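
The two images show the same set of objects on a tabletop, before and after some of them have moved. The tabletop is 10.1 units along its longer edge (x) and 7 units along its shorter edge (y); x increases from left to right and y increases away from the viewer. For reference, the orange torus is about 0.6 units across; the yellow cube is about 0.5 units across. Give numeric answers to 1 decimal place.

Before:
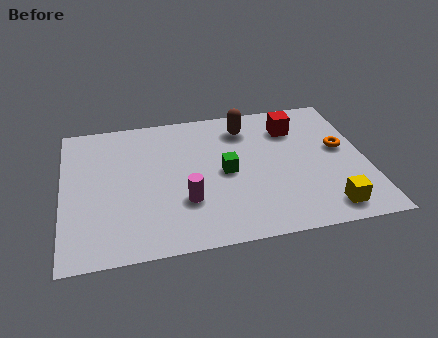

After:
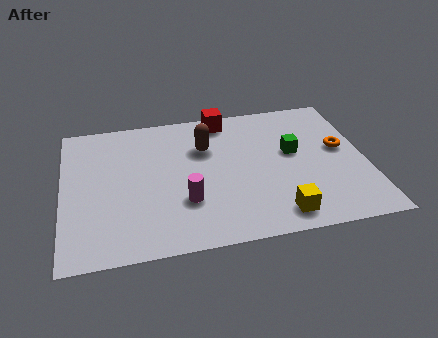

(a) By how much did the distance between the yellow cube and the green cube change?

-0.9

They were about 4.0 units apart before and 3.1 after — 0.9 units closer together.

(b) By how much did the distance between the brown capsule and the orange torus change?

+1.1

They were about 3.5 units apart before and 4.6 after — 1.1 units further apart.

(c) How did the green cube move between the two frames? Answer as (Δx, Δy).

(2.3, 0.6)

The green cube started near (5.4, 3.4) and ended near (7.7, 4.0).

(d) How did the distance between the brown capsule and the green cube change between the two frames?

+0.7

Before: roughly 2.3 units apart; after: 3.0. That's 0.7 units further apart.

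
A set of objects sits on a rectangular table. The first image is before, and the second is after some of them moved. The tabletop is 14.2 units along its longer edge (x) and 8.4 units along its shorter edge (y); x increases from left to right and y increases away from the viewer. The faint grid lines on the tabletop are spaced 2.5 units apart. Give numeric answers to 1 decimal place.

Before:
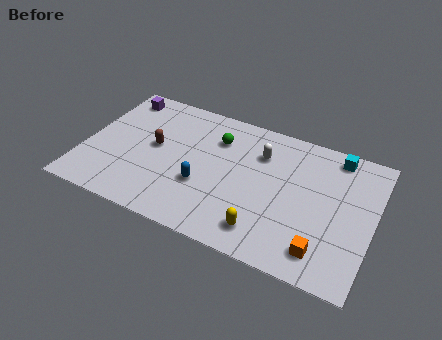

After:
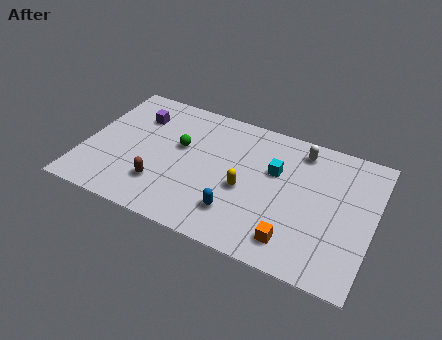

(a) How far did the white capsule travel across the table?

2.1

The white capsule was near (8.5, 6.1) before and (10.4, 7.1) after, so it travelled √(1.9² + 1.0²) ≈ 2.1 units.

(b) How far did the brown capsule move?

2.4

From (3.4, 4.5) to (4.0, 2.2), the brown capsule covered √(0.6² + 2.3²) ≈ 2.4 units.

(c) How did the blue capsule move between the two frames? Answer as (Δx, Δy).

(1.8, -1.0)

The blue capsule was at about (6.0, 3.0) and moved to about (7.8, 2.0).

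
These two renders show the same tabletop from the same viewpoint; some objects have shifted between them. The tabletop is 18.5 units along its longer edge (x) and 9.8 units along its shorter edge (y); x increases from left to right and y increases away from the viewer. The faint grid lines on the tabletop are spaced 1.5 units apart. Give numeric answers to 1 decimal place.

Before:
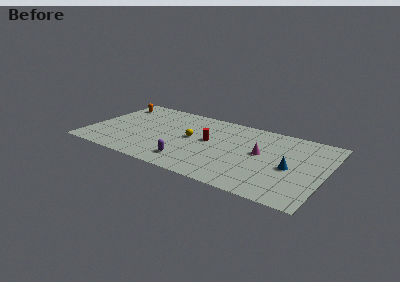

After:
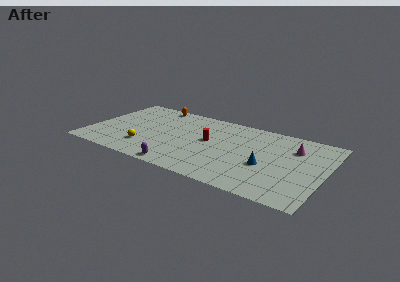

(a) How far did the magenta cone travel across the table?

2.9

The magenta cone was near (13.5, 5.4) before and (15.9, 7.1) after, so it travelled √(2.4² + 1.7²) ≈ 2.9 units.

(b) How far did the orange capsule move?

3.4

The orange capsule was near (1.2, 7.9) before and (4.4, 8.9) after, so it travelled √(3.2² + 1.0²) ≈ 3.4 units.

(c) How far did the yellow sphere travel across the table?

4.3

The yellow sphere moved from about (8.0, 5.2) to (4.7, 2.5), a distance of √(3.3² + 2.7²) ≈ 4.3.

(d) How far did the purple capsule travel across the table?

1.1

The purple capsule moved from about (8.3, 1.9) to (7.8, 0.9), a distance of √(0.5² + 1.0²) ≈ 1.1.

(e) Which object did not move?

the red cylinder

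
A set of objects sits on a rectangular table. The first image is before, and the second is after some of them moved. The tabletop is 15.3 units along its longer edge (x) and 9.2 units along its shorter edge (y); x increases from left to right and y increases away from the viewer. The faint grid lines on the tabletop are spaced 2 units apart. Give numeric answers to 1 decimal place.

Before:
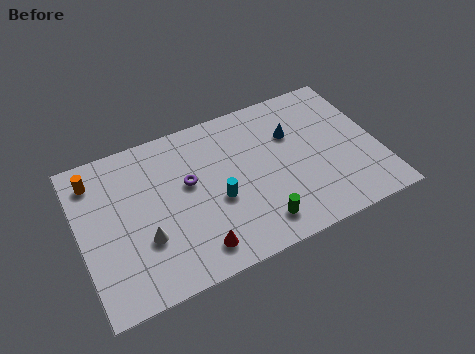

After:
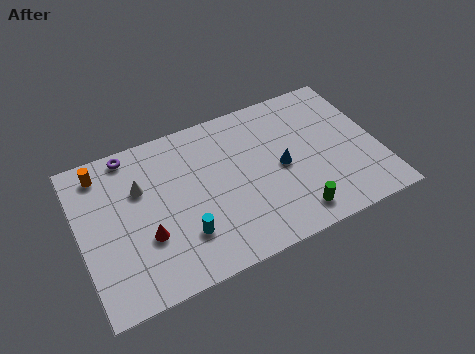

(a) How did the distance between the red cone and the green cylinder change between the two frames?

+4.3

The distance was about 3.2 in the first image and 7.5 in the second, so they moved 4.3 units further apart.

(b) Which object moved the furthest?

the purple torus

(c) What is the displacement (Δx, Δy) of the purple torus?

(-2.7, 2.9)

The purple torus was at about (5.6, 5.4) and moved to about (2.9, 8.3).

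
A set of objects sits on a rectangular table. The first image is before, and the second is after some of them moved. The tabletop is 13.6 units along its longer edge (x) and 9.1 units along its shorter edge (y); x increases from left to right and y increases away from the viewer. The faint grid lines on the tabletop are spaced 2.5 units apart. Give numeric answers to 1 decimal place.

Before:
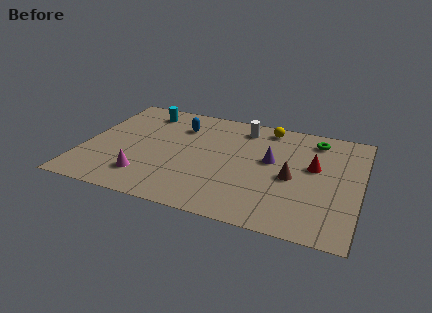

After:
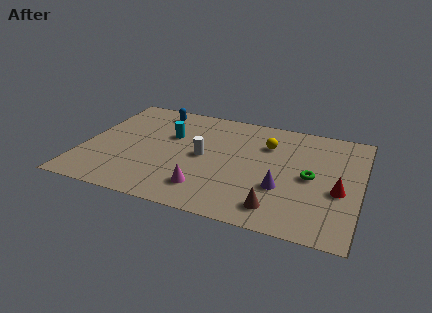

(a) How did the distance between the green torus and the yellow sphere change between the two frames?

+0.7

Before: roughly 2.4 units apart; after: 3.1. That's 0.7 units further apart.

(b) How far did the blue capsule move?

1.7

The blue capsule was near (4.5, 6.8) before and (3.1, 7.8) after, so it travelled √(1.4² + 1.0²) ≈ 1.7 units.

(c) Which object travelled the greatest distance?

the white cylinder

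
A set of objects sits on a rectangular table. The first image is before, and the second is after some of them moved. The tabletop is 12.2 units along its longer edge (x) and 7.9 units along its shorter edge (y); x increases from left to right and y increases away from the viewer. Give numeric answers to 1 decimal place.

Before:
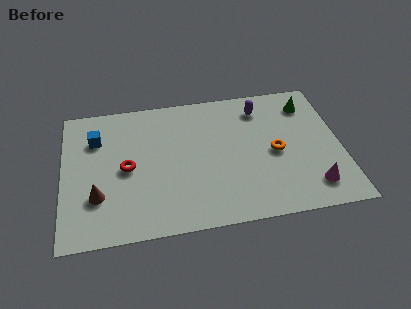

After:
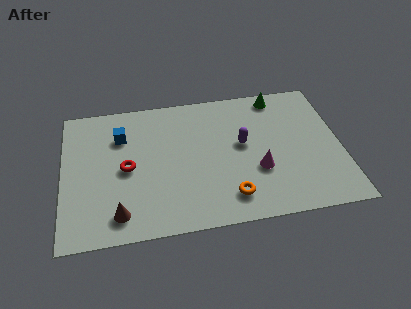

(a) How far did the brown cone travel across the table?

1.4

The brown cone moved from about (1.5, 2.4) to (2.4, 1.3), a distance of √(0.9² + 1.1²) ≈ 1.4.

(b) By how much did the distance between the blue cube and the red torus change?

-0.4

They were about 2.3 units apart before and 1.9 after — 0.4 units closer together.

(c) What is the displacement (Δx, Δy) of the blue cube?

(1.1, 0.0)

The blue cube started near (1.5, 5.7) and ended near (2.6, 5.7).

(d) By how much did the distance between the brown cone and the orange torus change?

-3.1

They were about 7.9 units apart before and 4.8 after — 3.1 units closer together.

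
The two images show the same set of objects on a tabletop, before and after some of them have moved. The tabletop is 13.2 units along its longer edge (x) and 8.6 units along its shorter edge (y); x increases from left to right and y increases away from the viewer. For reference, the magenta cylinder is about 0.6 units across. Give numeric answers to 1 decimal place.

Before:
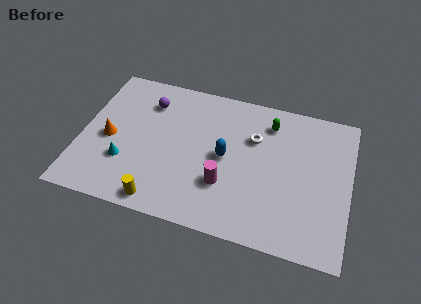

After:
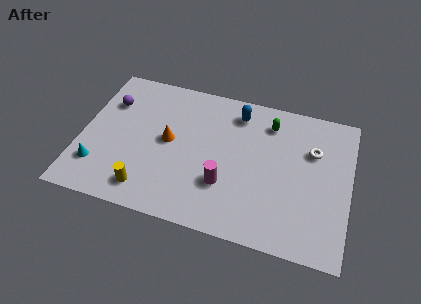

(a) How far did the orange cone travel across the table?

3.0

From (1.4, 3.9) to (4.3, 4.5), the orange cone covered √(2.9² + 0.6²) ≈ 3.0 units.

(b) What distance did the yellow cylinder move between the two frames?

0.9

From (4.2, 0.9) to (3.5, 1.4), the yellow cylinder covered √(0.7² + 0.5²) ≈ 0.9 units.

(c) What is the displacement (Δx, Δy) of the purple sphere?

(-1.9, -0.5)

The purple sphere started near (3.1, 6.6) and ended near (1.2, 6.1).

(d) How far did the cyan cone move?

1.4

The cyan cone moved from about (2.3, 2.7) to (1.0, 2.1), a distance of √(1.3² + 0.6²) ≈ 1.4.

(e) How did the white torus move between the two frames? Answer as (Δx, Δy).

(2.9, 0.0)

From the two frames, the white torus sits at roughly (8.4, 5.8) before and (11.3, 5.8) after.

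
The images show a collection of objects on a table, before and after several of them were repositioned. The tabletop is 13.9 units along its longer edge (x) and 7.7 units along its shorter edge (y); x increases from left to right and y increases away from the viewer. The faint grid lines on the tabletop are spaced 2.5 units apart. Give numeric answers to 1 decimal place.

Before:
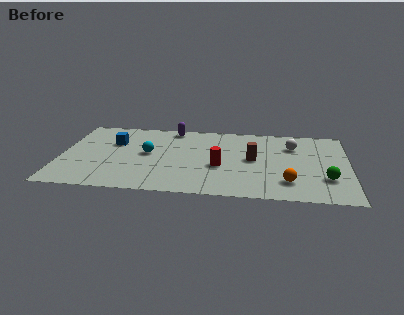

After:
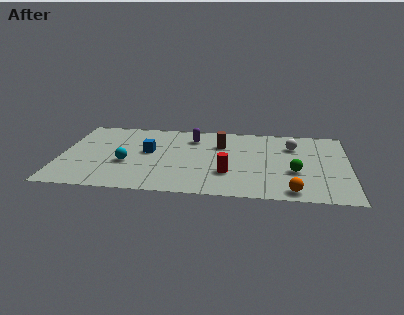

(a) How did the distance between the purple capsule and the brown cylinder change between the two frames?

-3.4

The distance was about 4.9 in the first image and 1.5 in the second, so they moved 3.4 units closer together.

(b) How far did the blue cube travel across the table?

1.9

From (2.5, 5.1) to (4.2, 4.3), the blue cube covered √(1.7² + 0.8²) ≈ 1.9 units.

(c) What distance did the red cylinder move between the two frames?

0.8

From (7.7, 3.1) to (8.1, 2.4), the red cylinder covered √(0.4² + 0.7²) ≈ 0.8 units.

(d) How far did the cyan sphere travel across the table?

1.5

The cyan sphere moved from about (4.2, 4.1) to (3.2, 3.0), a distance of √(1.0² + 1.1²) ≈ 1.5.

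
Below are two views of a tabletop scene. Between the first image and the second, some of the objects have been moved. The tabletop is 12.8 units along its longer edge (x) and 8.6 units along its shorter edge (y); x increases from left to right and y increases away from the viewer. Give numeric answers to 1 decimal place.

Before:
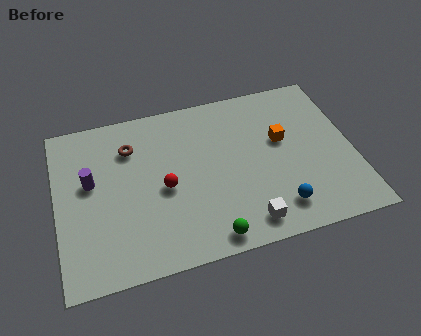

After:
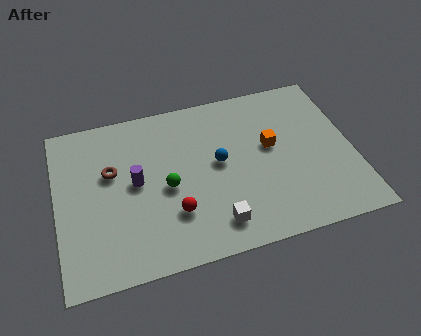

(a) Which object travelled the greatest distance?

the blue sphere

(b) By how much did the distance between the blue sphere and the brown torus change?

-3.0

Before: roughly 7.7 units apart; after: 4.7. That's 3.0 units closer together.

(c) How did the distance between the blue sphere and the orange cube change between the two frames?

-1.2

The distance was about 3.5 in the first image and 2.3 in the second, so they moved 1.2 units closer together.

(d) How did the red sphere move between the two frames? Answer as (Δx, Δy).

(0.3, -1.4)

From the two frames, the red sphere sits at roughly (4.6, 3.9) before and (4.9, 2.5) after.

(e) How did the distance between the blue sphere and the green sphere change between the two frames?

-0.7

Before: roughly 3.1 units apart; after: 2.4. That's 0.7 units closer together.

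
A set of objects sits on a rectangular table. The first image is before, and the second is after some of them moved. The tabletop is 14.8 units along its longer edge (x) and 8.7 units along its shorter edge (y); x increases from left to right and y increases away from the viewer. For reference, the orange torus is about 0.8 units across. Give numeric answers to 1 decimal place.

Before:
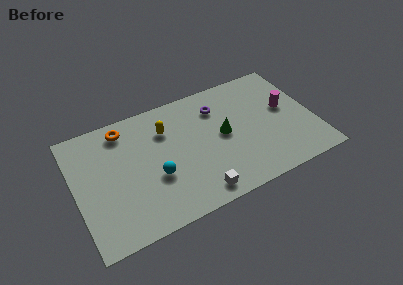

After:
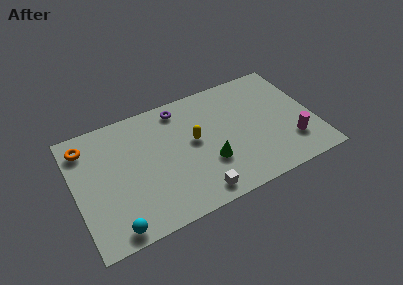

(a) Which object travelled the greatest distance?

the cyan sphere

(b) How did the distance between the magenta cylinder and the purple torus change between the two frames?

+3.8

The distance was about 4.4 in the first image and 8.2 in the second, so they moved 3.8 units further apart.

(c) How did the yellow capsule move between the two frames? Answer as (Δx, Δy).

(1.6, -1.5)

The yellow capsule started near (5.8, 6.3) and ended near (7.4, 4.8).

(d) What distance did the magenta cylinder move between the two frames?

2.6

The magenta cylinder was near (13.2, 4.9) before and (13.2, 2.3) after, so it travelled √(0.0² + 2.6²) ≈ 2.6 units.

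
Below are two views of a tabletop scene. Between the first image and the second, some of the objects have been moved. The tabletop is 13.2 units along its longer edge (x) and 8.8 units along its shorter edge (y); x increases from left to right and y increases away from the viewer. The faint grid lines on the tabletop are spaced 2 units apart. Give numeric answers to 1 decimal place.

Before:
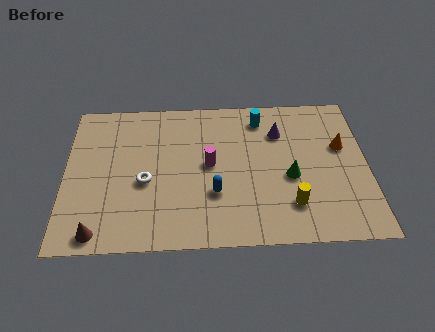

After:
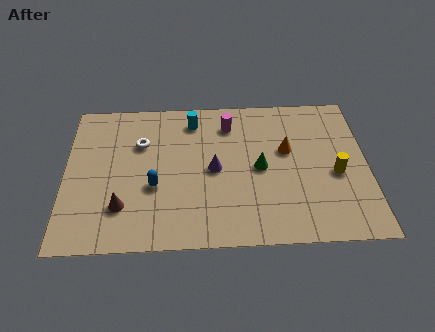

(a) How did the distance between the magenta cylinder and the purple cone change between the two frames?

-0.8

They were about 3.6 units apart before and 2.8 after — 0.8 units closer together.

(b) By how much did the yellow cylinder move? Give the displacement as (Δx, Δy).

(2.0, 1.7)

The yellow cylinder started near (9.8, 2.1) and ended near (11.8, 3.8).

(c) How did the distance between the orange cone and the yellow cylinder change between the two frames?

-1.4

The distance was about 4.0 in the first image and 2.6 in the second, so they moved 1.4 units closer together.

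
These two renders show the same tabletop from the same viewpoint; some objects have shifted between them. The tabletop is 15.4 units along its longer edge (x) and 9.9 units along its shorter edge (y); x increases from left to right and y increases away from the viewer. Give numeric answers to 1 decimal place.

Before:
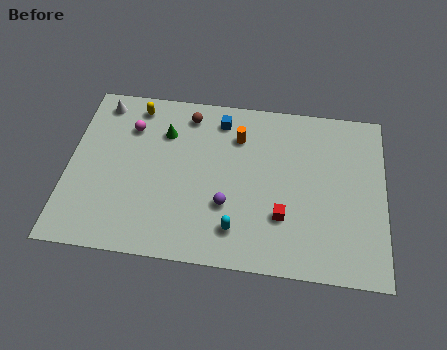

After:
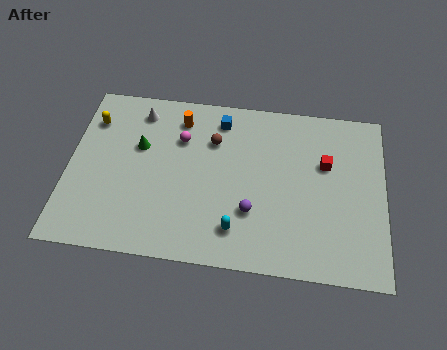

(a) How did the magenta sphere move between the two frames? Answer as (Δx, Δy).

(2.5, -0.4)

The magenta sphere started near (2.9, 7.3) and ended near (5.4, 6.9).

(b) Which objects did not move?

the cyan capsule and the blue cube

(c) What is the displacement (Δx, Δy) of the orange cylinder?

(-2.9, 0.7)

The orange cylinder was at about (8.2, 7.4) and moved to about (5.3, 8.1).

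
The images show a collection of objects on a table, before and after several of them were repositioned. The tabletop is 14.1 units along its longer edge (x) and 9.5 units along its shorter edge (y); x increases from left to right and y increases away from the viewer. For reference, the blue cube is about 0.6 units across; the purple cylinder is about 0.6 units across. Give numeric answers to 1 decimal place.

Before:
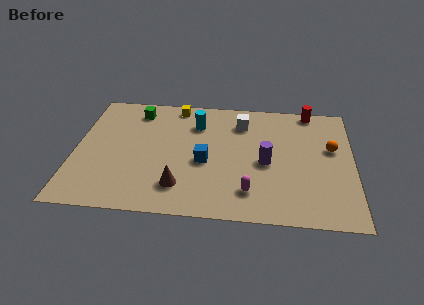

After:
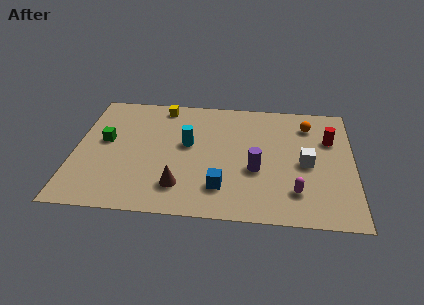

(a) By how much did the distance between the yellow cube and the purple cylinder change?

+0.5

The distance was about 6.3 in the first image and 6.8 in the second, so they moved 0.5 units further apart.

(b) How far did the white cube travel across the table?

4.5

The white cube moved from about (8.4, 7.4) to (11.7, 4.4), a distance of √(3.3² + 3.0²) ≈ 4.5.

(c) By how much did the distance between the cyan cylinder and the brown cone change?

-1.7

They were about 5.0 units apart before and 3.3 after — 1.7 units closer together.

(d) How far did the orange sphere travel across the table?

2.2

From (13.0, 5.7) to (11.8, 7.5), the orange sphere covered √(1.2² + 1.8²) ≈ 2.2 units.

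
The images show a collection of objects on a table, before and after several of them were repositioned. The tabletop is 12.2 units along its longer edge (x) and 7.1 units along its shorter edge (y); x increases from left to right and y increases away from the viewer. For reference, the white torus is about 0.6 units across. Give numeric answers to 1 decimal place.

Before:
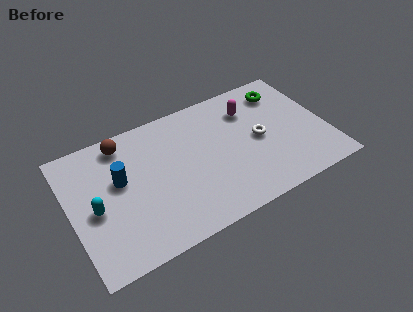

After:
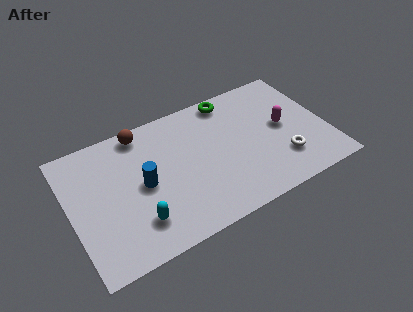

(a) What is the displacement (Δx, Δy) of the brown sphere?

(0.9, 0.2)

The brown sphere was at about (2.8, 6.1) and moved to about (3.7, 6.3).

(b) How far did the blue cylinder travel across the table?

1.2

The blue cylinder was near (2.4, 4.2) before and (3.4, 3.5) after, so it travelled √(1.0² + 0.7²) ≈ 1.2 units.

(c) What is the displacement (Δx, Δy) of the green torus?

(-2.5, 0.6)

The green torus was at about (10.5, 5.7) and moved to about (8.0, 6.3).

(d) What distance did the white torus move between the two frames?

1.8

From (9.0, 3.5) to (9.9, 1.9), the white torus covered √(0.9² + 1.6²) ≈ 1.8 units.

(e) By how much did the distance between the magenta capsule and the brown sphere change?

+0.9

The distance was about 6.1 in the first image and 7.0 in the second, so they moved 0.9 units further apart.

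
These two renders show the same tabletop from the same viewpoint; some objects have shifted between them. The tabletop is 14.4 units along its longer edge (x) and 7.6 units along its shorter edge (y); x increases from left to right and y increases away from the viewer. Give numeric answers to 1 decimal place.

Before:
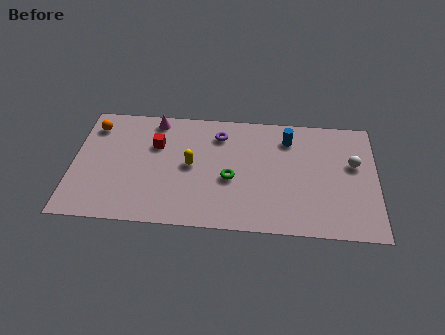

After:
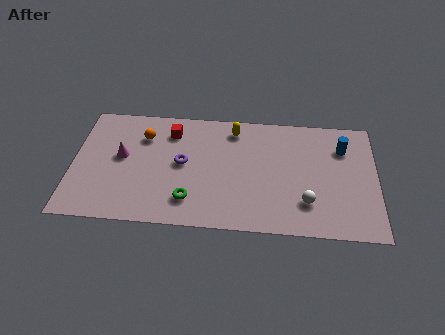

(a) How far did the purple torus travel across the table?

2.6

From (6.9, 6.0) to (5.2, 4.0), the purple torus covered √(1.7² + 2.0²) ≈ 2.6 units.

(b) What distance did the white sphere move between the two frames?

3.4

The white sphere was near (13.3, 4.6) before and (11.1, 2.0) after, so it travelled √(2.2² + 2.6²) ≈ 3.4 units.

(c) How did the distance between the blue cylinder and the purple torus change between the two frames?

+4.5

The distance was about 3.3 in the first image and 7.8 in the second, so they moved 4.5 units further apart.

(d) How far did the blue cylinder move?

2.6

The blue cylinder was near (10.2, 6.0) before and (12.8, 5.6) after, so it travelled √(2.6² + 0.4²) ≈ 2.6 units.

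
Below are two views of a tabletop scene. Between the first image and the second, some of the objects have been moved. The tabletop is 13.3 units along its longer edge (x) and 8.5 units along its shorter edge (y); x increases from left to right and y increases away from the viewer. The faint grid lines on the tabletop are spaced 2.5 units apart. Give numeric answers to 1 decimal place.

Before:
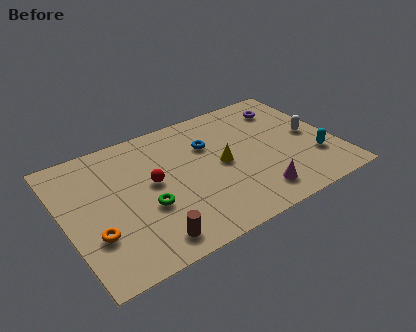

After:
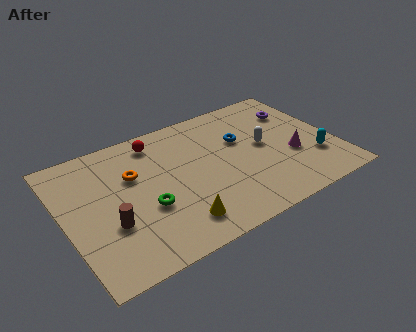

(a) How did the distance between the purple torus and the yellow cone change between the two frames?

+3.8

Before: roughly 4.5 units apart; after: 8.3. That's 3.8 units further apart.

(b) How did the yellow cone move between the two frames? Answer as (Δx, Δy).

(-2.7, -2.6)

The yellow cone started near (7.7, 4.2) and ended near (5.0, 1.6).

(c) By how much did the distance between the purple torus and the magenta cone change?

-2.7

They were about 5.8 units apart before and 3.1 after — 2.7 units closer together.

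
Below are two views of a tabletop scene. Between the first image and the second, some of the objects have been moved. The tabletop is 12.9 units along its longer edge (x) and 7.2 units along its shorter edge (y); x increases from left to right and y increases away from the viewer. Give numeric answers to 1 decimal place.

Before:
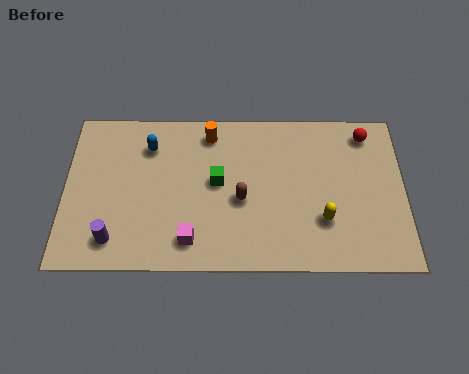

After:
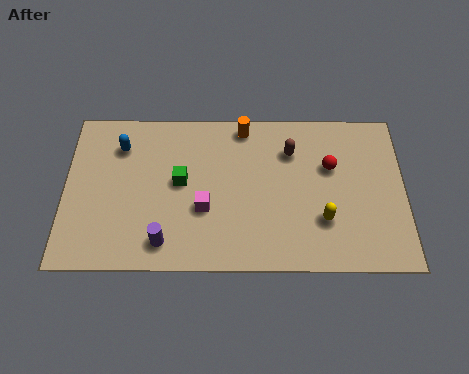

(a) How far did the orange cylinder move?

1.3

The orange cylinder moved from about (5.5, 6.1) to (6.8, 6.4), a distance of √(1.3² + 0.3²) ≈ 1.3.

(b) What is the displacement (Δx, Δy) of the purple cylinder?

(1.9, -0.1)

From the two frames, the purple cylinder sits at roughly (1.9, 1.3) before and (3.8, 1.2) after.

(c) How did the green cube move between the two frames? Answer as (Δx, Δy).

(-1.4, 0.0)

The green cube was at about (5.8, 3.9) and moved to about (4.4, 3.9).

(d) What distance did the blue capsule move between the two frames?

1.1

The blue capsule was near (3.2, 5.5) before and (2.1, 5.5) after, so it travelled √(1.1² + 0.0²) ≈ 1.1 units.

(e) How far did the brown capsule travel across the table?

2.9

From (6.7, 3.1) to (8.6, 5.3), the brown capsule covered √(1.9² + 2.2²) ≈ 2.9 units.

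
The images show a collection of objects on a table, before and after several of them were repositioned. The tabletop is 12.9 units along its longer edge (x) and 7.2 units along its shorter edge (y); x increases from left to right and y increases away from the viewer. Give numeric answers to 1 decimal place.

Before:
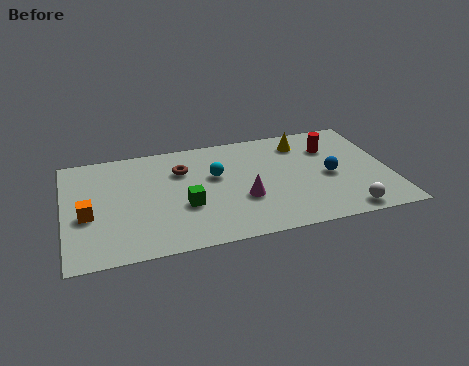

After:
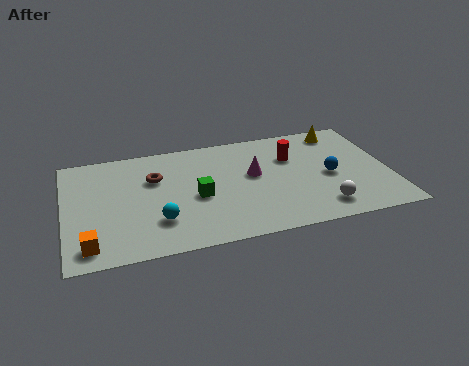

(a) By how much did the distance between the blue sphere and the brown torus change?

+1.0

Before: roughly 6.1 units apart; after: 7.1. That's 1.0 units further apart.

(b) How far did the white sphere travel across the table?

1.0

The white sphere was near (10.9, 0.8) before and (10.0, 1.3) after, so it travelled √(0.9² + 0.5²) ≈ 1.0 units.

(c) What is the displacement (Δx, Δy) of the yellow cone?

(1.6, 0.4)

From the two frames, the yellow cone sits at roughly (9.6, 5.8) before and (11.2, 6.2) after.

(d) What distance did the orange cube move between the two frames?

1.9

The orange cube moved from about (0.9, 3.0) to (0.9, 1.1), a distance of √(0.0² + 1.9²) ≈ 1.9.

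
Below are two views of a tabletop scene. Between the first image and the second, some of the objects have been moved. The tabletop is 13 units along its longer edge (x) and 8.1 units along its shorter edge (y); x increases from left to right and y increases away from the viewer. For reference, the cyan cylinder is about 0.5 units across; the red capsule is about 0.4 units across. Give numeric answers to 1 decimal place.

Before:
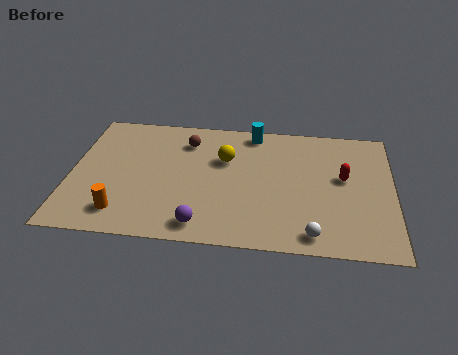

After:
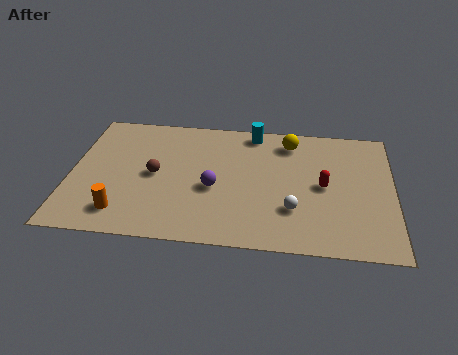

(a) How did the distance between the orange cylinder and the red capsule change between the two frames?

-0.9

Before: roughly 9.3 units apart; after: 8.4. That's 0.9 units closer together.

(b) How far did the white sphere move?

1.6

From (9.8, 1.0) to (9.0, 2.4), the white sphere covered √(0.8² + 1.4²) ≈ 1.6 units.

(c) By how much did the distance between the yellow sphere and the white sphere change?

-1.3

They were about 5.6 units apart before and 4.3 after — 1.3 units closer together.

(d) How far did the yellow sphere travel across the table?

3.0

The yellow sphere was near (6.2, 5.3) before and (8.8, 6.7) after, so it travelled √(2.6² + 1.4²) ≈ 3.0 units.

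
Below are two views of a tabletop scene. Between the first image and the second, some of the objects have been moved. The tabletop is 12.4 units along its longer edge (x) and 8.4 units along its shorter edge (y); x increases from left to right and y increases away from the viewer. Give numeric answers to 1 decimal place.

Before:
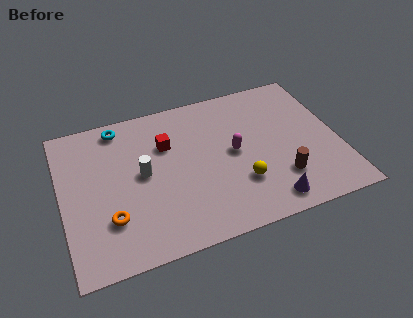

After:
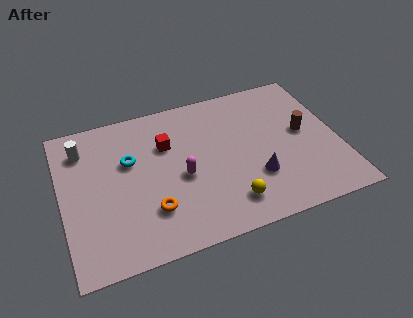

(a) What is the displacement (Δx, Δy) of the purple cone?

(-0.4, 1.5)

From the two frames, the purple cone sits at roughly (8.9, 1.1) before and (8.5, 2.6) after.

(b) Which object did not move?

the red cube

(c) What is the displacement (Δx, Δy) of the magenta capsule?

(-2.4, -0.6)

The magenta capsule started near (7.7, 4.3) and ended near (5.3, 3.7).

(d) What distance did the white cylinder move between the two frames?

3.3

The white cylinder moved from about (3.6, 4.4) to (1.1, 6.6), a distance of √(2.5² + 2.2²) ≈ 3.3.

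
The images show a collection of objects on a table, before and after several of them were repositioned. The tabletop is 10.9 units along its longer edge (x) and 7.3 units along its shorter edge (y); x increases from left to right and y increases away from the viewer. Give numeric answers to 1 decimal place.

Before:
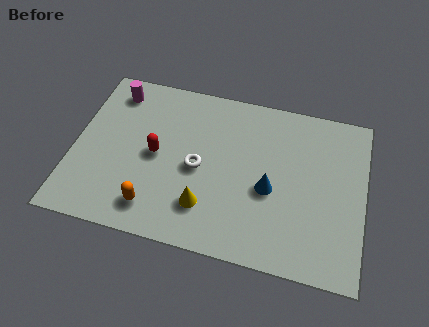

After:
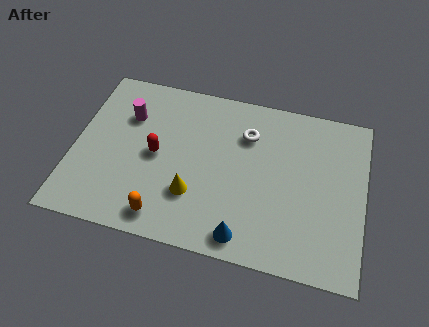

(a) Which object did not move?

the red capsule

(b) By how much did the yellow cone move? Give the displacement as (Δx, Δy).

(-0.5, 0.4)

The yellow cone was at about (5.1, 1.8) and moved to about (4.6, 2.2).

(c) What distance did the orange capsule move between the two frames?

0.5

The orange capsule was near (3.2, 1.3) before and (3.6, 1.0) after, so it travelled √(0.4² + 0.3²) ≈ 0.5 units.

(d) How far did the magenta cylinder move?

1.2

The magenta cylinder moved from about (1.3, 6.1) to (1.9, 5.1), a distance of √(0.6² + 1.0²) ≈ 1.2.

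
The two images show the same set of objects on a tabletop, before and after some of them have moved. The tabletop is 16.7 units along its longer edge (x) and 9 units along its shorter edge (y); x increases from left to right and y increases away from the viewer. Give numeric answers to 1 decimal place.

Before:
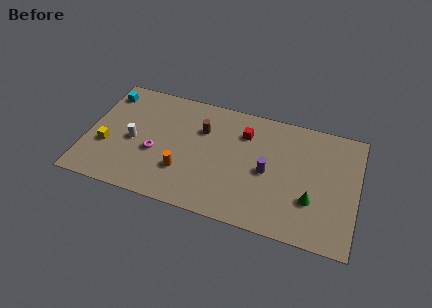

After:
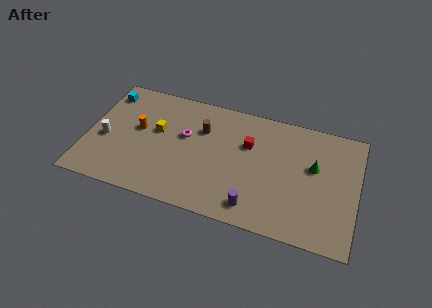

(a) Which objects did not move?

the brown cylinder and the cyan cube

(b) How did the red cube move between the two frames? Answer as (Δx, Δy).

(0.3, -0.8)

From the two frames, the red cube sits at roughly (9.6, 6.7) before and (9.9, 5.9) after.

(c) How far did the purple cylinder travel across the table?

2.9

From (11.2, 4.2) to (10.6, 1.4), the purple cylinder covered √(0.6² + 2.8²) ≈ 2.9 units.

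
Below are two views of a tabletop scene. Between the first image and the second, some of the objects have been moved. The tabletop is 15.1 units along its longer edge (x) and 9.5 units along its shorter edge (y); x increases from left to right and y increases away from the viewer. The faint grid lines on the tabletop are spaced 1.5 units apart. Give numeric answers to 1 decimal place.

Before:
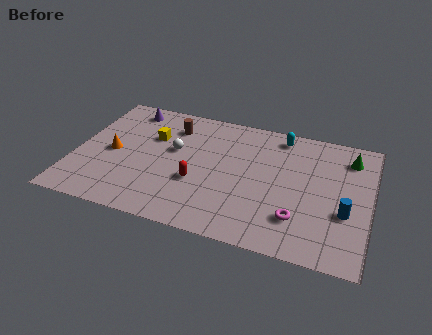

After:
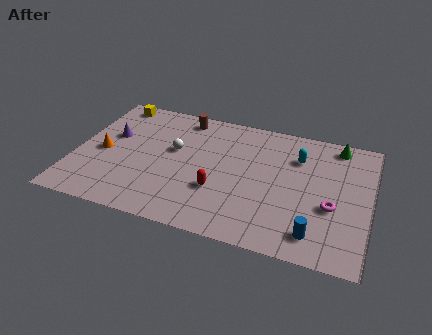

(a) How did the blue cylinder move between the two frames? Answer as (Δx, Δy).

(-1.4, -1.9)

The blue cylinder started near (13.9, 3.5) and ended near (12.5, 1.6).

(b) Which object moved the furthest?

the yellow cube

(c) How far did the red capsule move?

1.1

The red capsule was near (6.4, 3.5) before and (7.5, 3.2) after, so it travelled √(1.1² + 0.3²) ≈ 1.1 units.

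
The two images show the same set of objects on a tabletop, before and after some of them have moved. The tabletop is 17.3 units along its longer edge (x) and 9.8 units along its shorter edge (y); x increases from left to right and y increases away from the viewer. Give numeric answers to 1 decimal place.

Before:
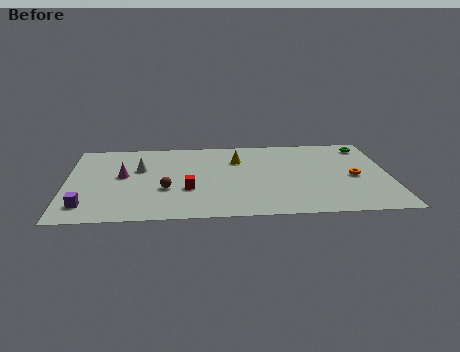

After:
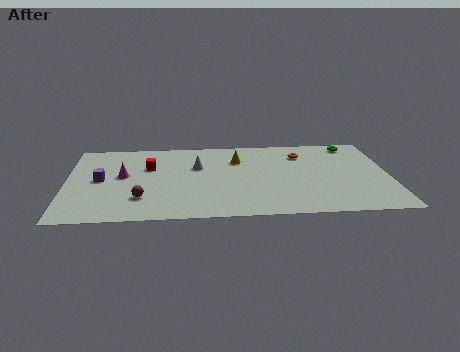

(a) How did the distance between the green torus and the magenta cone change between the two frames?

-0.6

They were about 13.5 units apart before and 12.9 after — 0.6 units closer together.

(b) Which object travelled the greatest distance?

the orange torus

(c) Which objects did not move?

the yellow cone and the magenta cone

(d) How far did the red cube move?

3.6

The red cube was near (6.5, 3.5) before and (4.4, 6.4) after, so it travelled √(2.1² + 2.9²) ≈ 3.6 units.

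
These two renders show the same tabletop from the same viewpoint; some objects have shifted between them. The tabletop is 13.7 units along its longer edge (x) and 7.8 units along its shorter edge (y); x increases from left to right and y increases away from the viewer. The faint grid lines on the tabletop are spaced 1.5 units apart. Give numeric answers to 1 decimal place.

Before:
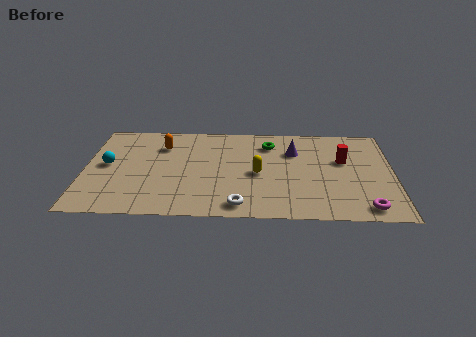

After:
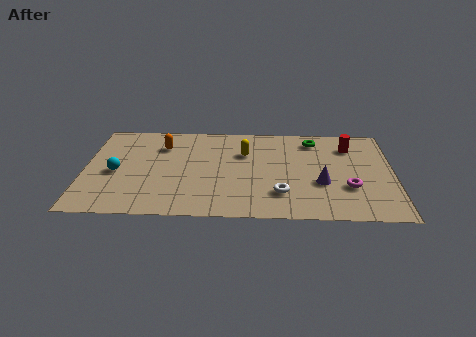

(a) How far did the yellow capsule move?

1.8

The yellow capsule was near (7.7, 3.6) before and (7.1, 5.3) after, so it travelled √(0.6² + 1.7²) ≈ 1.8 units.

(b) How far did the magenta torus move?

1.7

From (12.4, 1.0) to (11.7, 2.6), the magenta torus covered √(0.7² + 1.6²) ≈ 1.7 units.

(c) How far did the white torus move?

2.1

The white torus was near (6.9, 1.0) before and (8.7, 2.0) after, so it travelled √(1.8² + 1.0²) ≈ 2.1 units.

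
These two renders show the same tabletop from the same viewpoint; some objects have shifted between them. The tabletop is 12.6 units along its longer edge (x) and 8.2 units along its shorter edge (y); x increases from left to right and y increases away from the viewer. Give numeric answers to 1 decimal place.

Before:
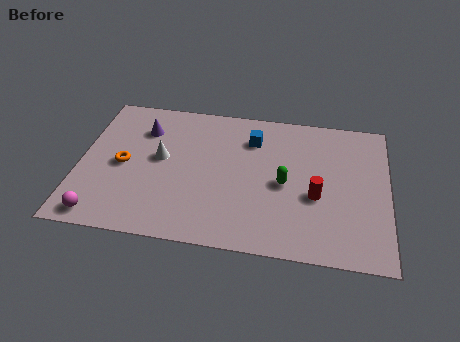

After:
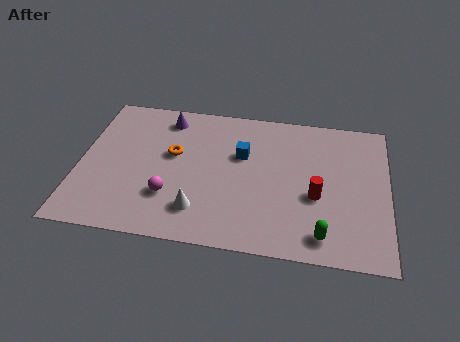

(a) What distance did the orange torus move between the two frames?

2.2

From (1.8, 3.9) to (3.8, 4.8), the orange torus covered √(2.0² + 0.9²) ≈ 2.2 units.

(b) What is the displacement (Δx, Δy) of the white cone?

(1.7, -2.7)

The white cone started near (3.3, 4.5) and ended near (5.0, 1.8).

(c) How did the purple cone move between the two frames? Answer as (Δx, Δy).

(0.9, 0.8)

The purple cone started near (2.5, 6.1) and ended near (3.4, 6.9).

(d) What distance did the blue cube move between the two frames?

1.1

From (7.0, 6.2) to (6.6, 5.2), the blue cube covered √(0.4² + 1.0²) ≈ 1.1 units.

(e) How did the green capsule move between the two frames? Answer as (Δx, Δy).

(1.6, -2.6)

The green capsule started near (8.4, 3.8) and ended near (10.0, 1.2).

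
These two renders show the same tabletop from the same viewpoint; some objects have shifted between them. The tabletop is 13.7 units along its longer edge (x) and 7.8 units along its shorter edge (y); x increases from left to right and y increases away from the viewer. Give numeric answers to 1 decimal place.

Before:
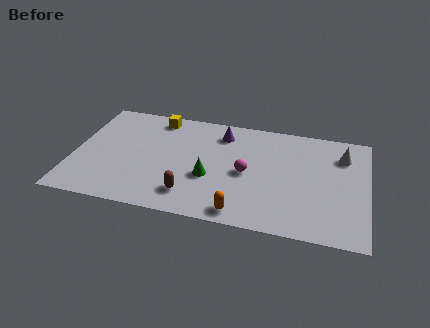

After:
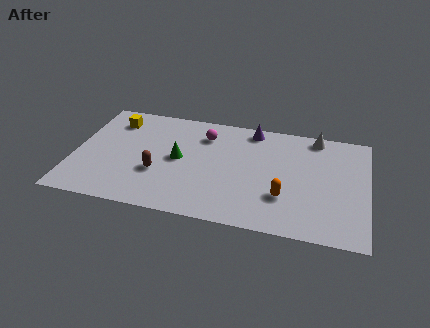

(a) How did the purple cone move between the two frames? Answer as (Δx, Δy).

(1.4, 0.6)

From the two frames, the purple cone sits at roughly (6.8, 6.3) before and (8.2, 6.9) after.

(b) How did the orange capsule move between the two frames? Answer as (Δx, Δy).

(1.9, 1.5)

The orange capsule was at about (8.0, 0.9) and moved to about (9.9, 2.4).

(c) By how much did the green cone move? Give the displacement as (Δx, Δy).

(-1.5, 1.0)

The green cone was at about (6.4, 3.0) and moved to about (4.9, 4.0).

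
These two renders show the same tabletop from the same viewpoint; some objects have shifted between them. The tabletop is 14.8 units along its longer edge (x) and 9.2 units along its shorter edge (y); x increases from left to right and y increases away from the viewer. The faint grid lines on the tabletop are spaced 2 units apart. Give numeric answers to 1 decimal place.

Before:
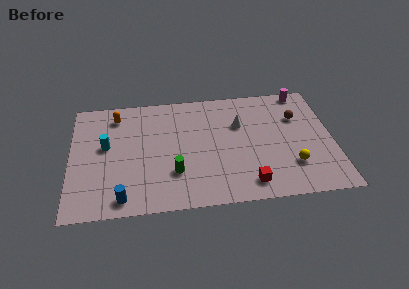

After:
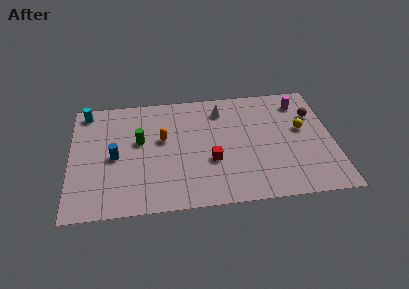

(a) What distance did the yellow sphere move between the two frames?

2.9

From (12.4, 2.5) to (13.1, 5.3), the yellow sphere covered √(0.7² + 2.8²) ≈ 2.9 units.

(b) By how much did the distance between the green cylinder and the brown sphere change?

+2.0

Before: roughly 8.0 units apart; after: 10.0. That's 2.0 units further apart.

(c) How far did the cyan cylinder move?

3.1

The cyan cylinder moved from about (2.0, 5.2) to (0.9, 8.1), a distance of √(1.1² + 2.9²) ≈ 3.1.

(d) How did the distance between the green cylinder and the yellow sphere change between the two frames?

+2.6

Before: roughly 6.6 units apart; after: 9.2. That's 2.6 units further apart.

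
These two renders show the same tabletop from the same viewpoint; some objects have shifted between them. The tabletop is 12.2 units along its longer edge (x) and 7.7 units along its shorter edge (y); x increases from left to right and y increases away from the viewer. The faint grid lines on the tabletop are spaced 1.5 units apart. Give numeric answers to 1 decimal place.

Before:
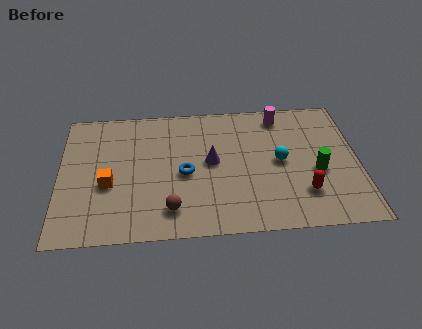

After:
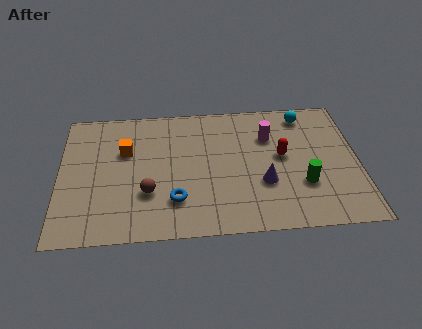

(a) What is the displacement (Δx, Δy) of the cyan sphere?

(1.1, 2.7)

The cyan sphere was at about (9.0, 3.9) and moved to about (10.1, 6.6).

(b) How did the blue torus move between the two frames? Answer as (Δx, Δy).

(-0.4, -1.5)

The blue torus was at about (5.1, 3.5) and moved to about (4.7, 2.0).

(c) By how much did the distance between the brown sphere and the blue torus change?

-0.9

They were about 2.1 units apart before and 1.2 after — 0.9 units closer together.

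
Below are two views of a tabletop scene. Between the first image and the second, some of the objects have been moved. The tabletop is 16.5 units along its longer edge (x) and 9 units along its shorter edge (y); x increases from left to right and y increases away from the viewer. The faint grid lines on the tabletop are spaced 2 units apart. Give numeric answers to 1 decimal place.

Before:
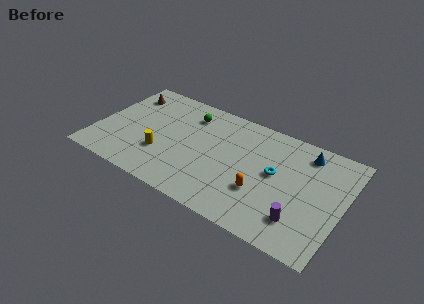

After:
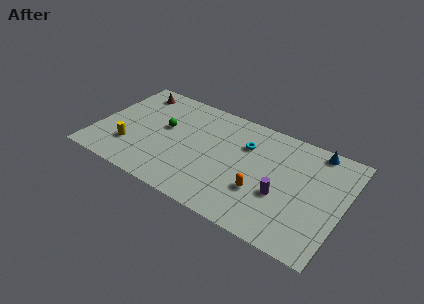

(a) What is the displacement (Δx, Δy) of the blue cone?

(0.6, 0.6)

From the two frames, the blue cone sits at roughly (13.7, 7.5) before and (14.3, 8.1) after.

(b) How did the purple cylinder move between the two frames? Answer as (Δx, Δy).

(-1.4, 1.3)

From the two frames, the purple cylinder sits at roughly (14.0, 2.1) before and (12.6, 3.4) after.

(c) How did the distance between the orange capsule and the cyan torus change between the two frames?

+1.6

The distance was about 2.0 in the first image and 3.6 in the second, so they moved 1.6 units further apart.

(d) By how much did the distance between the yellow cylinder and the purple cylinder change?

+0.7

Before: roughly 9.4 units apart; after: 10.1. That's 0.7 units further apart.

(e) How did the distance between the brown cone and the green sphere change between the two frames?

-0.9

The distance was about 4.4 in the first image and 3.5 in the second, so they moved 0.9 units closer together.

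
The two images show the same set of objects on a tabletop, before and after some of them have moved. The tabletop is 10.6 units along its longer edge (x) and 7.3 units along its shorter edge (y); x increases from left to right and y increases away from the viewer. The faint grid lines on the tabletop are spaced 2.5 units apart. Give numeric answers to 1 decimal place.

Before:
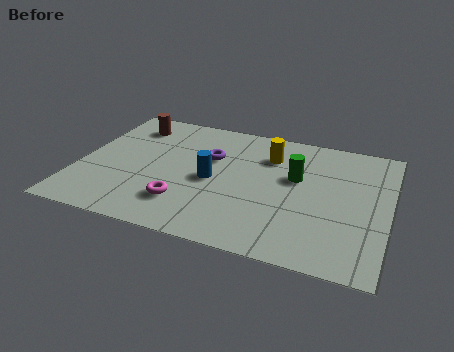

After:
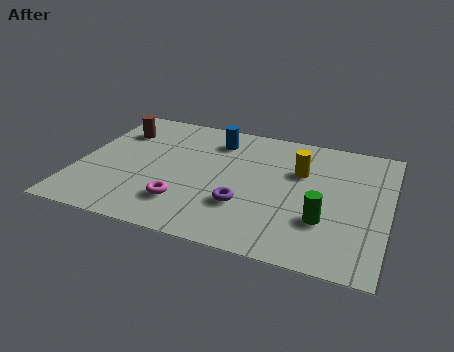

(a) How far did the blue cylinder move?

2.4

From (4.6, 3.4) to (4.5, 5.8), the blue cylinder covered √(0.1² + 2.4²) ≈ 2.4 units.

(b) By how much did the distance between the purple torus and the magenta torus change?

-0.9

They were about 3.0 units apart before and 2.1 after — 0.9 units closer together.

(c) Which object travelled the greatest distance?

the purple torus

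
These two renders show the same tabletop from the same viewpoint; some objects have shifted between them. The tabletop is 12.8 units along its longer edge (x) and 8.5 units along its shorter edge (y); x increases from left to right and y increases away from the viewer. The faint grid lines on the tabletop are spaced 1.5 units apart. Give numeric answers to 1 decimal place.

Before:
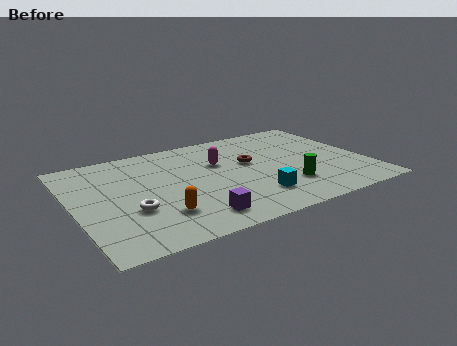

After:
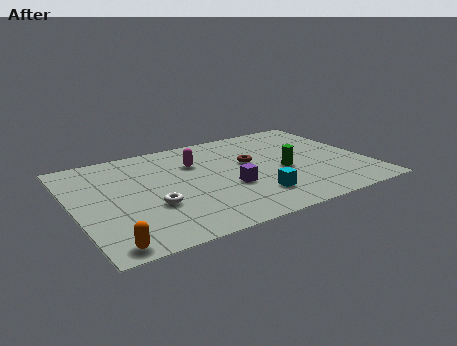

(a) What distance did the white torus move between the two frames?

0.9

The white torus moved from about (2.3, 3.0) to (3.2, 3.0), a distance of √(0.9² + 0.0²) ≈ 0.9.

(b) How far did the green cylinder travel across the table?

1.4

From (9.0, 2.3) to (9.1, 3.7), the green cylinder covered √(0.1² + 1.4²) ≈ 1.4 units.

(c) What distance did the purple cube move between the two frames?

2.5

The purple cube moved from about (4.8, 1.4) to (6.6, 3.2), a distance of √(1.8² + 1.8²) ≈ 2.5.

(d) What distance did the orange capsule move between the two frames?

2.8

From (3.4, 2.2) to (1.0, 0.8), the orange capsule covered √(2.4² + 1.4²) ≈ 2.8 units.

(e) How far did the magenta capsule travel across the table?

1.1

The magenta capsule moved from about (6.5, 5.5) to (5.5, 5.9), a distance of √(1.0² + 0.4²) ≈ 1.1.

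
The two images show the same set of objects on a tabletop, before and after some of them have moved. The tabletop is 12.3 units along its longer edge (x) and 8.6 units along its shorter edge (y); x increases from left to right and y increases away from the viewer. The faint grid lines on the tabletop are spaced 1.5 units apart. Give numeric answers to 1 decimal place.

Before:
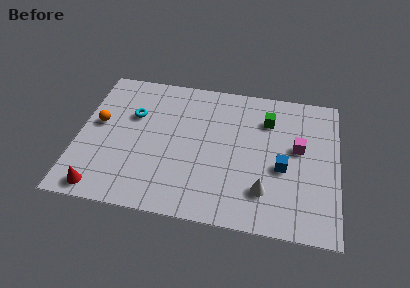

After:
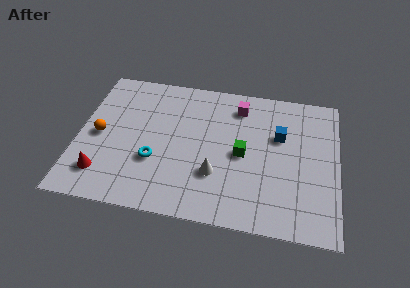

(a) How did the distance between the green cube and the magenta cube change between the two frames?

+0.8

The distance was about 2.1 in the first image and 2.9 in the second, so they moved 0.8 units further apart.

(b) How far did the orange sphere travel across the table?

0.7

The orange sphere moved from about (0.9, 4.8) to (1.0, 4.1), a distance of √(0.1² + 0.7²) ≈ 0.7.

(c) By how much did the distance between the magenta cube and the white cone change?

+1.2

The distance was about 3.2 in the first image and 4.4 in the second, so they moved 1.2 units further apart.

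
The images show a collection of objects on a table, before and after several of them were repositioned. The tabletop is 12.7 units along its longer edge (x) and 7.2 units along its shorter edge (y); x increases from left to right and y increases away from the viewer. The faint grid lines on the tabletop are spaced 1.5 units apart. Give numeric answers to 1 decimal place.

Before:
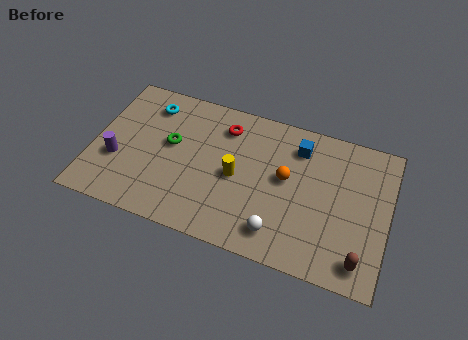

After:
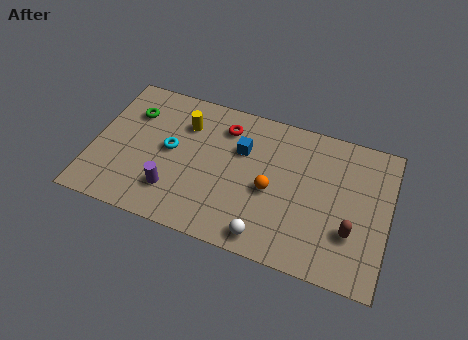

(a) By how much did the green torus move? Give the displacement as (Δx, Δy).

(-1.8, 1.1)

The green torus started near (3.3, 4.1) and ended near (1.5, 5.2).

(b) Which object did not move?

the red torus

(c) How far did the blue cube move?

2.6

The blue cube was near (8.7, 5.7) before and (6.3, 4.8) after, so it travelled √(2.4² + 0.9²) ≈ 2.6 units.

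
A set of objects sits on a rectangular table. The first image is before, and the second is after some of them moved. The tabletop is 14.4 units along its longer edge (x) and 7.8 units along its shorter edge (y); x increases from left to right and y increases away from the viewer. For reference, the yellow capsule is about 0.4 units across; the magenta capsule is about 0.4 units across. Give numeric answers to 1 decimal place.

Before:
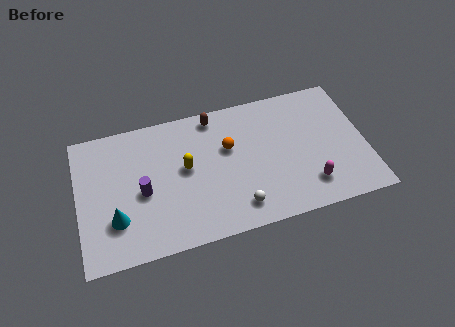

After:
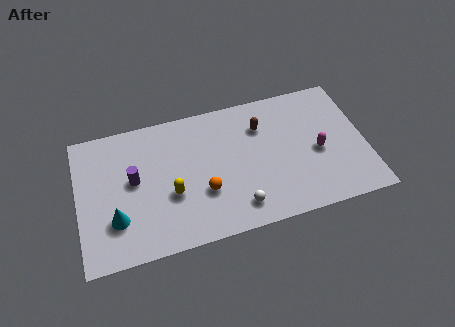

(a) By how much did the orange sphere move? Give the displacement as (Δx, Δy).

(-1.4, -2.2)

The orange sphere was at about (7.6, 4.9) and moved to about (6.2, 2.7).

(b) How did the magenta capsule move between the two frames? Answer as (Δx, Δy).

(0.6, 1.8)

The magenta capsule was at about (11.4, 1.7) and moved to about (12.0, 3.5).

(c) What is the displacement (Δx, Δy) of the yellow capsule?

(-0.8, -1.3)

The yellow capsule started near (5.4, 4.3) and ended near (4.6, 3.0).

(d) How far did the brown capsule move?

2.6

From (7.0, 6.9) to (9.3, 5.7), the brown capsule covered √(2.3² + 1.2²) ≈ 2.6 units.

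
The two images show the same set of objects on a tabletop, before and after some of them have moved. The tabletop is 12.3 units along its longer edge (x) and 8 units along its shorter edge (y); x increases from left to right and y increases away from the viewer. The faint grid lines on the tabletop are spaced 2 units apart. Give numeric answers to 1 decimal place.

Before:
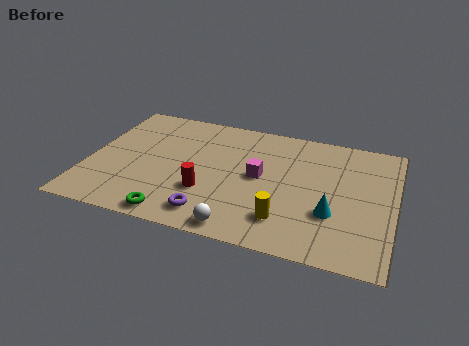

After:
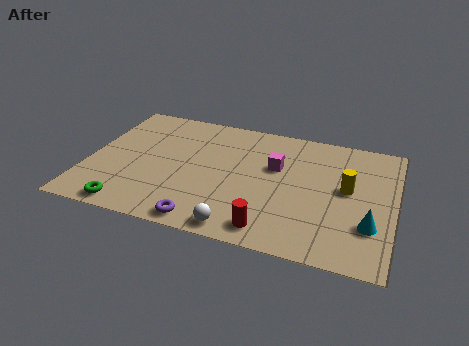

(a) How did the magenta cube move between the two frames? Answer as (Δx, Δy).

(0.6, 0.8)

From the two frames, the magenta cube sits at roughly (6.9, 4.2) before and (7.5, 5.0) after.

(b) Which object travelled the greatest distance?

the yellow cylinder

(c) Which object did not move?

the white sphere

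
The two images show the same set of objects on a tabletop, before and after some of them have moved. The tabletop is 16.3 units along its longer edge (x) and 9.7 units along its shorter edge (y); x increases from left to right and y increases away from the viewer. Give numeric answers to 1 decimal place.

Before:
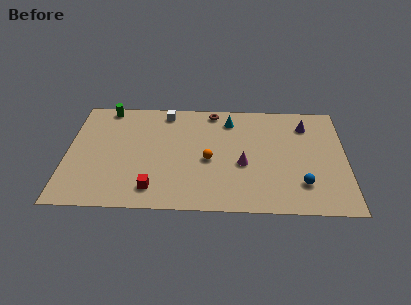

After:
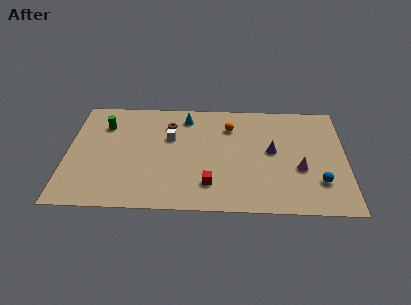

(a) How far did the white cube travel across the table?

2.3

The white cube was near (5.7, 8.5) before and (6.0, 6.2) after, so it travelled √(0.3² + 2.3²) ≈ 2.3 units.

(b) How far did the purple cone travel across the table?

3.1

The purple cone was near (14.0, 7.6) before and (12.0, 5.2) after, so it travelled √(2.0² + 2.4²) ≈ 3.1 units.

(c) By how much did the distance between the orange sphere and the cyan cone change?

-1.1

They were about 3.8 units apart before and 2.7 after — 1.1 units closer together.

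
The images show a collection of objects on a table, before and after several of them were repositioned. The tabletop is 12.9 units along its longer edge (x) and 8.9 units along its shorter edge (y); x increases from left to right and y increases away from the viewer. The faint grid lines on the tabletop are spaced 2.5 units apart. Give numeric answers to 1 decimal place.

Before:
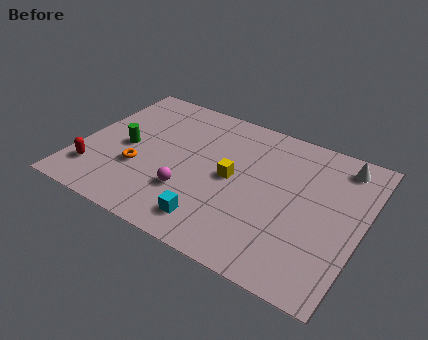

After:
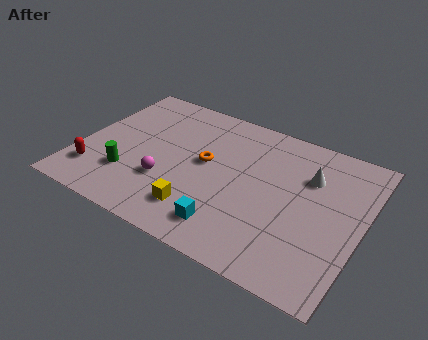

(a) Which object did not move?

the red capsule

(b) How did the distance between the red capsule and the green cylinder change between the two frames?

-0.9

The distance was about 2.5 in the first image and 1.6 in the second, so they moved 0.9 units closer together.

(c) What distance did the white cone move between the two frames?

1.9

The white cone was near (11.6, 7.6) before and (10.3, 6.2) after, so it travelled √(1.3² + 1.4²) ≈ 1.9 units.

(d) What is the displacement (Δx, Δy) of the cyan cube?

(0.7, 0.1)

The cyan cube was at about (6.6, 1.5) and moved to about (7.3, 1.6).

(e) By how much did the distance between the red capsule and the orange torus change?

+3.3

Before: roughly 2.2 units apart; after: 5.5. That's 3.3 units further apart.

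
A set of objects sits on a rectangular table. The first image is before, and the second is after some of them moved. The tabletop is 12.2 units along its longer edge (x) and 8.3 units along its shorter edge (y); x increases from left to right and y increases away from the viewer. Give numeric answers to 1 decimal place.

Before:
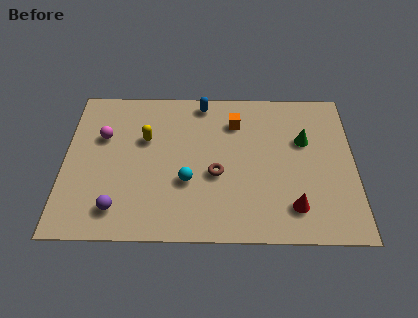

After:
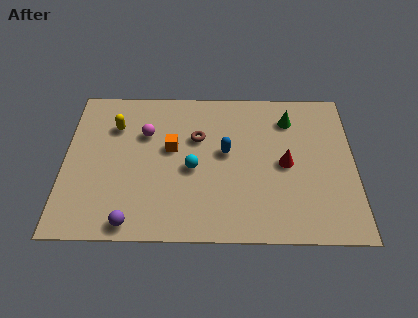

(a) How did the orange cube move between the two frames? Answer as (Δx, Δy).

(-2.7, -1.5)

The orange cube was at about (7.2, 6.3) and moved to about (4.5, 4.8).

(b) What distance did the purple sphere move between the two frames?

0.9

The purple sphere moved from about (2.3, 1.5) to (2.9, 0.8), a distance of √(0.6² + 0.7²) ≈ 0.9.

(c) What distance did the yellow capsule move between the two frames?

1.5

The yellow capsule moved from about (3.4, 5.3) to (2.1, 6.0), a distance of √(1.3² + 0.7²) ≈ 1.5.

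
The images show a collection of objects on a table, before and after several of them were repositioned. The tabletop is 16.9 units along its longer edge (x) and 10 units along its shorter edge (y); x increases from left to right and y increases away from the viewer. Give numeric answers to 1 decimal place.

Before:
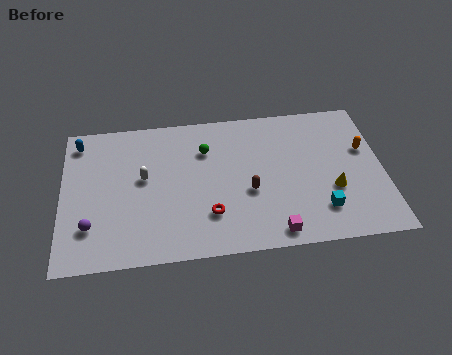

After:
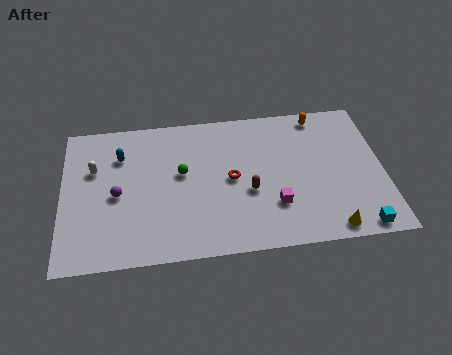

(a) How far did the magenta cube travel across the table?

1.8

From (11.0, 1.1) to (11.1, 2.9), the magenta cube covered √(0.1² + 1.8²) ≈ 1.8 units.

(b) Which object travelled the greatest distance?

the orange capsule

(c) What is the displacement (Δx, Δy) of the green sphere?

(-1.3, -1.5)

From the two frames, the green sphere sits at roughly (7.6, 7.2) before and (6.3, 5.7) after.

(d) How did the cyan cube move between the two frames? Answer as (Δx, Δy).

(1.9, -1.4)

The cyan cube was at about (13.5, 2.3) and moved to about (15.4, 0.9).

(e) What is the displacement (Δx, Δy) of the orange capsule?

(-2.3, 2.7)

The orange capsule was at about (16.0, 6.2) and moved to about (13.7, 8.9).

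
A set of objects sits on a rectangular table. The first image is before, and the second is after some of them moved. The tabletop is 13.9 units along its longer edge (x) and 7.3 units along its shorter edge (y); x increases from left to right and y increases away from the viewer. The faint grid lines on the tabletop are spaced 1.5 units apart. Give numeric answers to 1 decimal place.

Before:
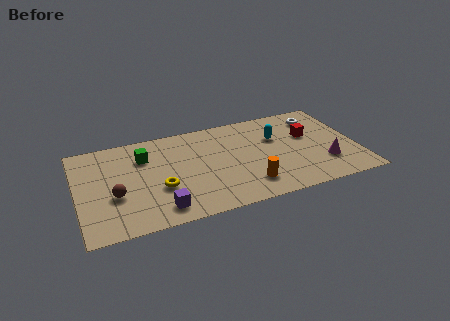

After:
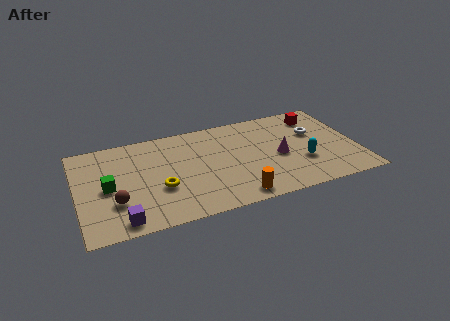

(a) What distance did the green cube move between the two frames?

2.6

The green cube moved from about (3.4, 5.3) to (1.5, 3.5), a distance of √(1.9² + 1.8²) ≈ 2.6.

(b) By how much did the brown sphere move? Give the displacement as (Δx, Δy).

(0.0, -0.5)

From the two frames, the brown sphere sits at roughly (1.8, 2.8) before and (1.8, 2.3) after.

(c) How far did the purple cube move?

1.9

From (3.9, 1.2) to (2.0, 0.9), the purple cube covered √(1.9² + 0.3²) ≈ 1.9 units.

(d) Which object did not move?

the yellow torus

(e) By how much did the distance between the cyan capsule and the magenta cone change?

-2.1

Before: roughly 3.5 units apart; after: 1.4. That's 2.1 units closer together.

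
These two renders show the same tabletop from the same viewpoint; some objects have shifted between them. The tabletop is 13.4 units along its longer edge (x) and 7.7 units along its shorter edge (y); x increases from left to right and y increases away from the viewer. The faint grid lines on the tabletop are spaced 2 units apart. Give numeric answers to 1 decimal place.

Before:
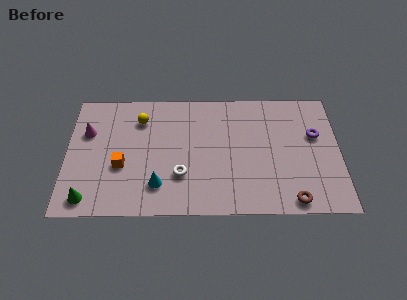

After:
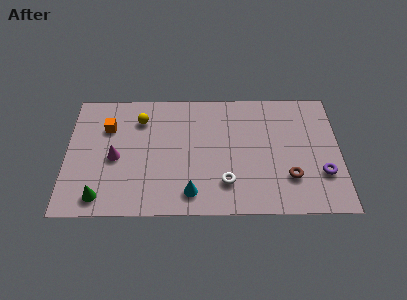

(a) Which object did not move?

the yellow sphere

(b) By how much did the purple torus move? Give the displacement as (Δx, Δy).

(0.3, -2.4)

The purple torus was at about (12.2, 4.8) and moved to about (12.5, 2.4).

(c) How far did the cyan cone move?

1.7

The cyan cone was near (4.5, 1.8) before and (6.1, 1.3) after, so it travelled √(1.6² + 0.5²) ≈ 1.7 units.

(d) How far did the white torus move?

2.3

The white torus moved from about (5.6, 2.4) to (7.8, 1.9), a distance of √(2.2² + 0.5²) ≈ 2.3.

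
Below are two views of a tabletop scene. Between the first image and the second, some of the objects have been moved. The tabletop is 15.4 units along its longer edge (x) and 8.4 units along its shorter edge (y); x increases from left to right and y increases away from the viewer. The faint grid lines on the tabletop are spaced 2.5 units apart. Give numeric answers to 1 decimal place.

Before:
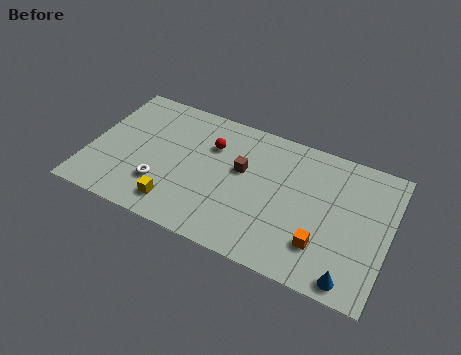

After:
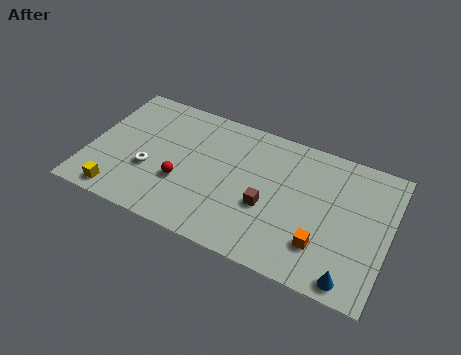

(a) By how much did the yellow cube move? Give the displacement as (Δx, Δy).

(-2.9, -0.5)

The yellow cube started near (4.8, 1.5) and ended near (1.9, 1.0).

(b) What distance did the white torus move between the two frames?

1.0

From (3.9, 2.4) to (3.2, 3.1), the white torus covered √(0.7² + 0.7²) ≈ 1.0 units.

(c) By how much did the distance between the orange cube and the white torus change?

+0.7

They were about 8.3 units apart before and 9.0 after — 0.7 units further apart.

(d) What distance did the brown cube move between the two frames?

2.3

The brown cube was near (7.8, 5.0) before and (9.3, 3.3) after, so it travelled √(1.5² + 1.7²) ≈ 2.3 units.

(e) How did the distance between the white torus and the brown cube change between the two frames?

+1.4

They were about 4.7 units apart before and 6.1 after — 1.4 units further apart.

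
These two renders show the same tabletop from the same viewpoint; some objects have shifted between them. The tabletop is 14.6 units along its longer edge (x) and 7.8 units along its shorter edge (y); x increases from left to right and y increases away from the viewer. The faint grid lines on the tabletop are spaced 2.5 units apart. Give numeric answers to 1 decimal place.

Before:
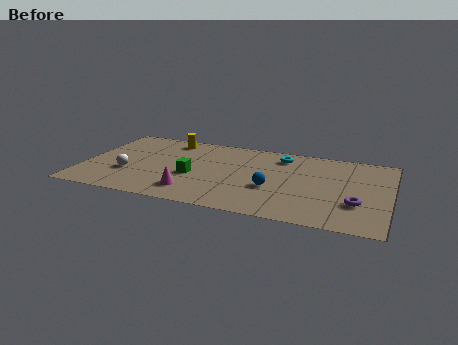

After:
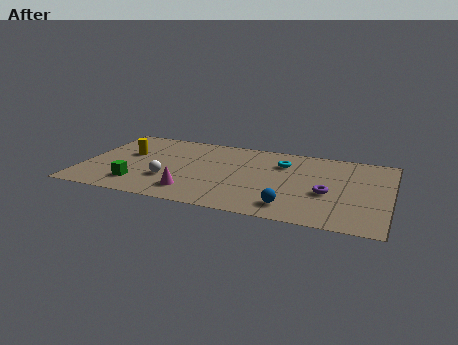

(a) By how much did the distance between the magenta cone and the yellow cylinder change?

-0.7

Before: roughly 5.3 units apart; after: 4.6. That's 0.7 units closer together.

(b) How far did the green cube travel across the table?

2.9

The green cube was near (5.3, 3.2) before and (2.8, 1.7) after, so it travelled √(2.5² + 1.5²) ≈ 2.9 units.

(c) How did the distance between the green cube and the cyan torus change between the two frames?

+2.6

The distance was about 5.1 in the first image and 7.7 in the second, so they moved 2.6 units further apart.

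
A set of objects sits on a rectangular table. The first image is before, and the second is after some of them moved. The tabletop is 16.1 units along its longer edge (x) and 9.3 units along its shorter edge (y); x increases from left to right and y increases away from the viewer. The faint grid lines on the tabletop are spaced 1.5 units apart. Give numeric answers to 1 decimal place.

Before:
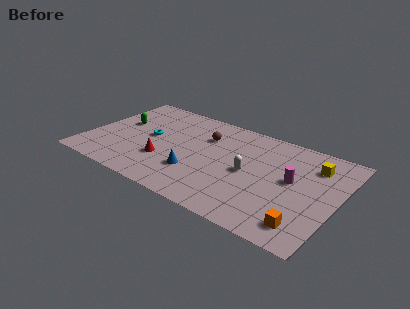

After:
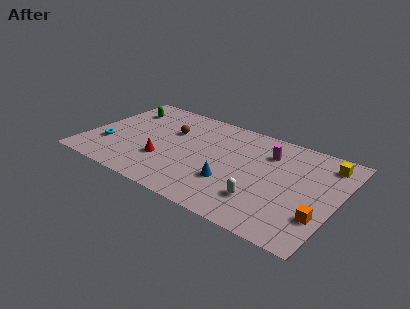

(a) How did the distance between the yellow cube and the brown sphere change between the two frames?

+3.0

They were about 7.0 units apart before and 10.0 after — 3.0 units further apart.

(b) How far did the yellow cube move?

0.9

From (14.3, 7.1) to (15.0, 7.7), the yellow cube covered √(0.7² + 0.6²) ≈ 0.9 units.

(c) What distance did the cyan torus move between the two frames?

3.1

The cyan torus moved from about (3.9, 4.9) to (1.5, 2.9), a distance of √(2.4² + 2.0²) ≈ 3.1.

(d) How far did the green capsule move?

1.6

From (1.8, 5.5) to (1.7, 7.1), the green capsule covered √(0.1² + 1.6²) ≈ 1.6 units.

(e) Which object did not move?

the red cone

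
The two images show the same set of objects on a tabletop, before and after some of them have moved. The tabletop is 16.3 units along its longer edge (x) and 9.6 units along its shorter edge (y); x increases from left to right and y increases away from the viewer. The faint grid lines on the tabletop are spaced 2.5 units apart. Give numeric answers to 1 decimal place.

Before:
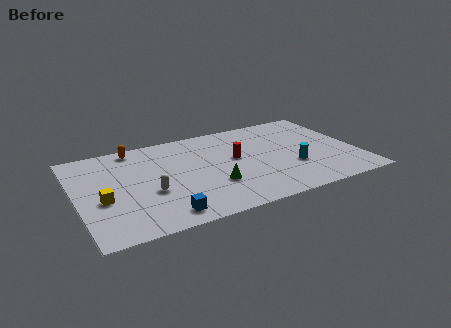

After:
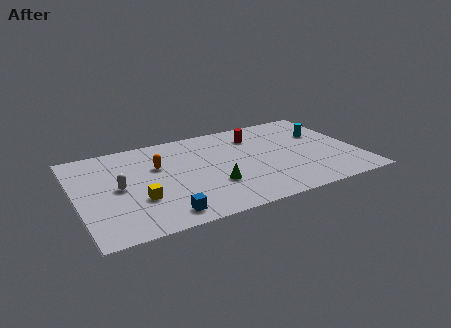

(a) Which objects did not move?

the green cone and the blue cube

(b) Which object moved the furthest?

the cyan cylinder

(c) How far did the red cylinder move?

2.4

The red cylinder moved from about (9.3, 5.4) to (10.7, 7.4), a distance of √(1.4² + 2.0²) ≈ 2.4.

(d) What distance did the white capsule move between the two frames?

2.0

The white capsule was near (4.1, 3.7) before and (2.4, 4.8) after, so it travelled √(1.7² + 1.1²) ≈ 2.0 units.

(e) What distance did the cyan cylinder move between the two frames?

3.7

The cyan cylinder moved from about (12.4, 3.3) to (14.6, 6.3), a distance of √(2.2² + 3.0²) ≈ 3.7.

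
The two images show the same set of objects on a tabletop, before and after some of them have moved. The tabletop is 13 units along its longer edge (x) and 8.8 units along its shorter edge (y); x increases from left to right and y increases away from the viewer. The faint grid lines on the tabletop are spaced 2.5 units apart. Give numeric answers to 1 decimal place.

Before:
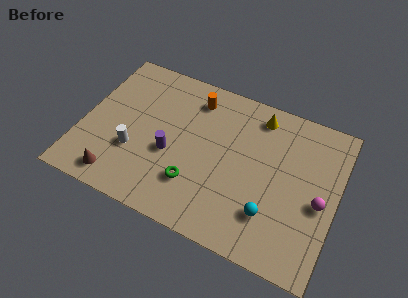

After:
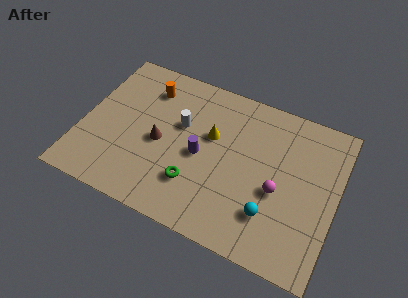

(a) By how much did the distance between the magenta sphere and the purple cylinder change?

-3.6

The distance was about 7.6 in the first image and 4.0 in the second, so they moved 3.6 units closer together.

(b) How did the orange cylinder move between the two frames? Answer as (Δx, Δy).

(-2.4, -0.3)

The orange cylinder was at about (5.4, 7.2) and moved to about (3.0, 6.9).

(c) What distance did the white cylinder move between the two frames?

3.2

The white cylinder moved from about (2.8, 3.0) to (4.9, 5.4), a distance of √(2.1² + 2.4²) ≈ 3.2.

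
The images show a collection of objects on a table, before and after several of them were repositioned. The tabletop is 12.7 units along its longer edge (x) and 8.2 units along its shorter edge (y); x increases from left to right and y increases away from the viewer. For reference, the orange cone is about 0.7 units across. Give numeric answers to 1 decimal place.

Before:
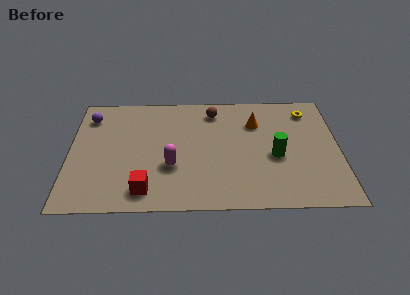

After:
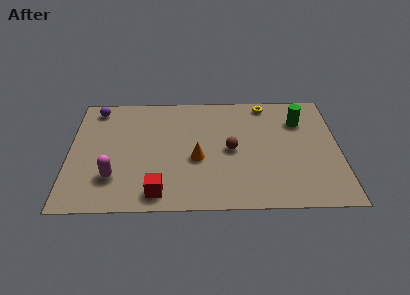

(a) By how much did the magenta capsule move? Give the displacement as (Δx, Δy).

(-2.7, -0.7)

The magenta capsule started near (4.8, 2.9) and ended near (2.1, 2.2).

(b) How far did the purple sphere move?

0.7

The purple sphere was near (0.9, 6.5) before and (1.2, 7.1) after, so it travelled √(0.3² + 0.6²) ≈ 0.7 units.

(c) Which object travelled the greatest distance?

the orange cone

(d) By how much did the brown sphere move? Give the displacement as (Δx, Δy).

(0.8, -2.8)

The brown sphere started near (6.8, 6.8) and ended near (7.6, 4.0).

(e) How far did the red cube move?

0.6

The red cube was near (3.6, 1.3) before and (4.2, 1.1) after, so it travelled √(0.6² + 0.2²) ≈ 0.6 units.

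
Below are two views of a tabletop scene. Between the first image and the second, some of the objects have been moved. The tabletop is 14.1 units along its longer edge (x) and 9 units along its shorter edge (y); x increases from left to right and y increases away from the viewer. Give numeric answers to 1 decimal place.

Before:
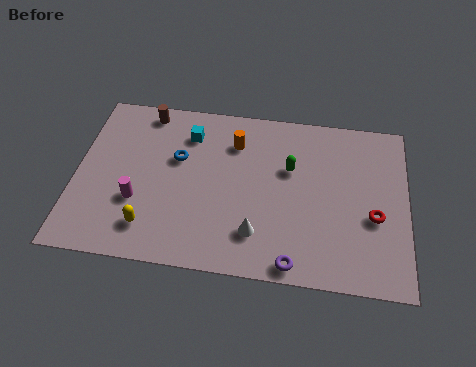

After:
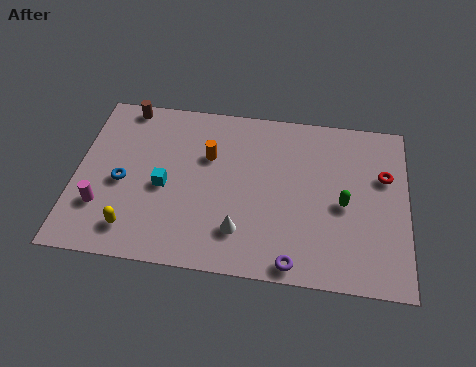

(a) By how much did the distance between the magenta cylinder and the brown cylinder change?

+0.7

The distance was about 4.9 in the first image and 5.6 in the second, so they moved 0.7 units further apart.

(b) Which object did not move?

the purple torus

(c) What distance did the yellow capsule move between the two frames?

0.7

The yellow capsule moved from about (3.3, 1.8) to (2.6, 1.6), a distance of √(0.7² + 0.2²) ≈ 0.7.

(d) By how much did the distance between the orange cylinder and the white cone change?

-0.7

The distance was about 4.8 in the first image and 4.1 in the second, so they moved 0.7 units closer together.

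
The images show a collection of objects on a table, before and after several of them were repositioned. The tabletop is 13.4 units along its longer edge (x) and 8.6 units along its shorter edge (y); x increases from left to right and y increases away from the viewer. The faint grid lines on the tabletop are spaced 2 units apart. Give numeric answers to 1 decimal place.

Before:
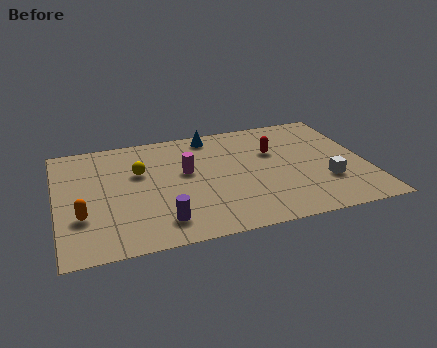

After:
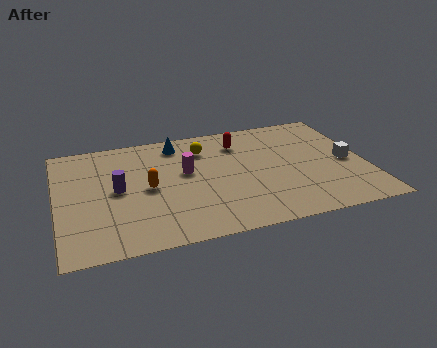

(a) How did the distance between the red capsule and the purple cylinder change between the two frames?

-0.6

The distance was about 6.6 in the first image and 6.0 in the second, so they moved 0.6 units closer together.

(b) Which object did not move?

the magenta cylinder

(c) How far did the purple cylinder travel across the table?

3.3

From (4.3, 1.6) to (2.6, 4.4), the purple cylinder covered √(1.7² + 2.8²) ≈ 3.3 units.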